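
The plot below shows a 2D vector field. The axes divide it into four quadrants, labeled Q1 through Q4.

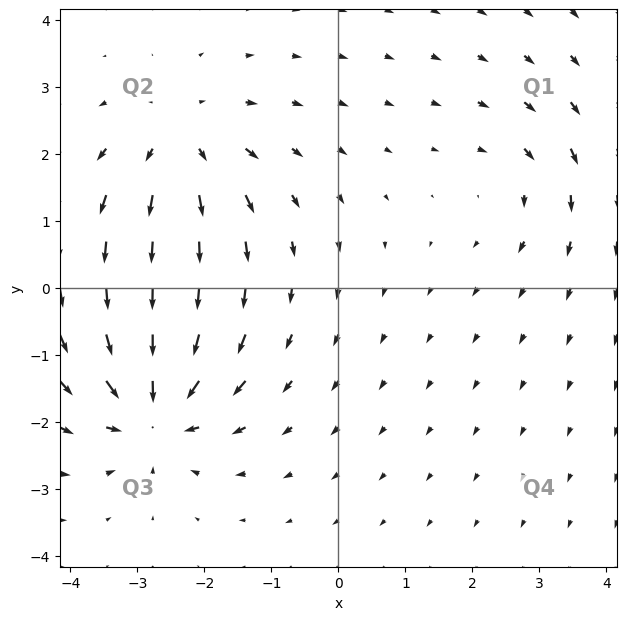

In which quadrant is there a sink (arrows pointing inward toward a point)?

Q3

The sink sits at approximately (-2.8, -1.8), which lies in quadrant Q3. The divergence there is about -6, negative as expected for a sink.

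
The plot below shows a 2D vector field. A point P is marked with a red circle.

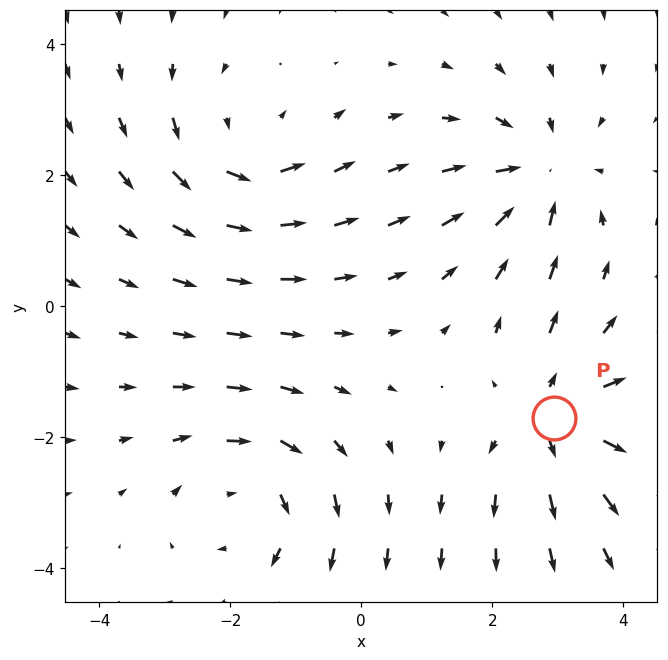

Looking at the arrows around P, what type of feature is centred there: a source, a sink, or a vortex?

At P (2.9, -1.7) the arrows spread outward. Divergence about +4, curl ≈0 — positive divergence with near-zero curl is a source.

source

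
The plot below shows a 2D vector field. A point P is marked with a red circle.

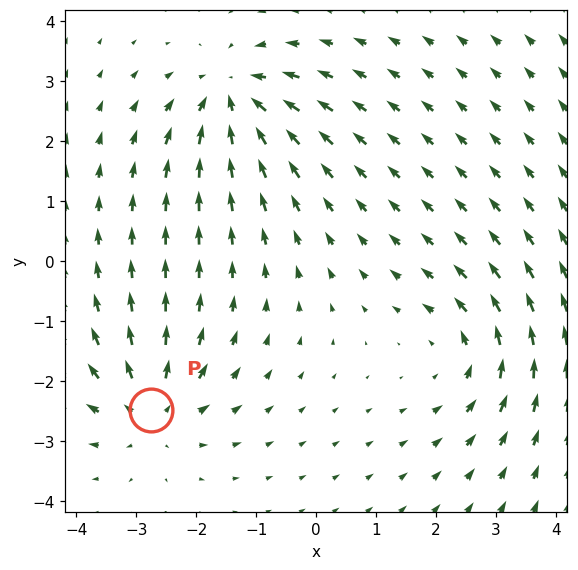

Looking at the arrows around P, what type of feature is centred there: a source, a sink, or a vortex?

At P (-2.7, -2.5) the arrows spread outward. Divergence about +4, curl ≈0 — positive divergence with near-zero curl is a source.

source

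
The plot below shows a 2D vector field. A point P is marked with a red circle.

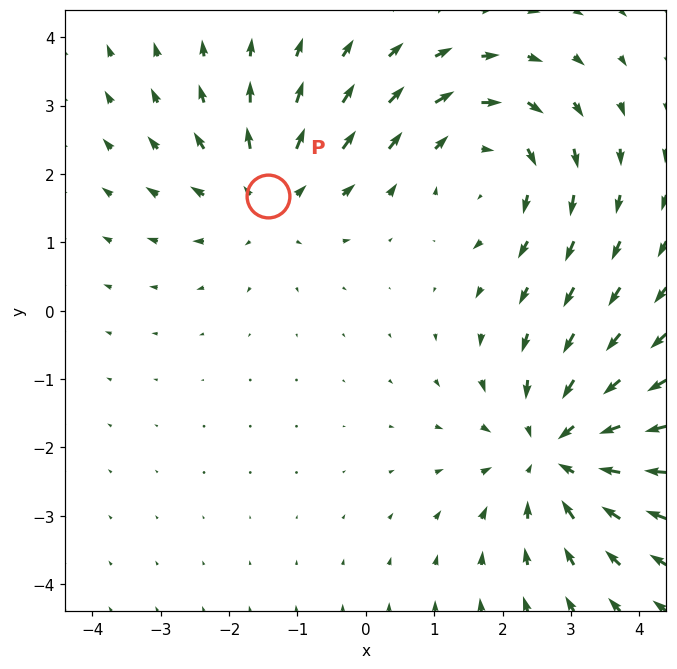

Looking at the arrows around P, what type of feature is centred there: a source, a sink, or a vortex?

At P (-1.4, 1.7) the arrows spread outward. Divergence about +3, curl ≈0 — positive divergence with near-zero curl is a source.

source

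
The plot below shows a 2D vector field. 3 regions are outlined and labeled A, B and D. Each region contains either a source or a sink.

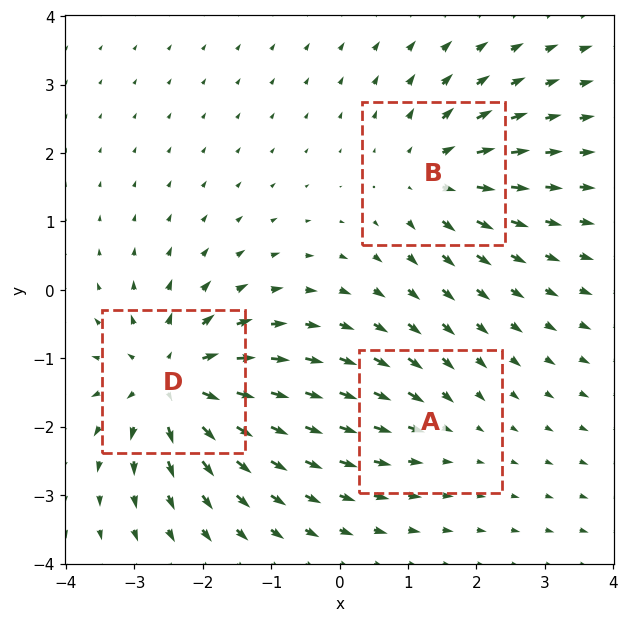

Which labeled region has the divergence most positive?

Divergence at each region's feature centre — A: about -2, B: about +4, D: about +6. Region D is most positive.

D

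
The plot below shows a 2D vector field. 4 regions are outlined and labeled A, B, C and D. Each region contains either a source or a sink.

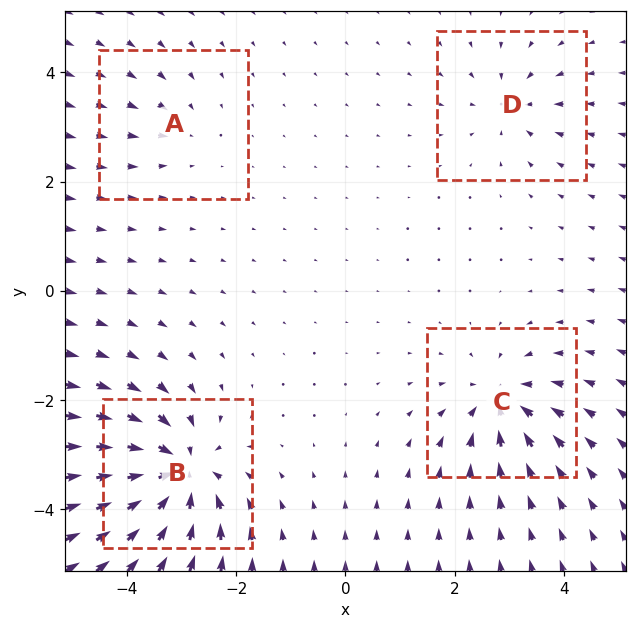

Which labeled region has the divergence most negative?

B

Divergence at each region's feature centre — A: about -3, B: about -9, C: about -6, D: about -4. Region B is most negative.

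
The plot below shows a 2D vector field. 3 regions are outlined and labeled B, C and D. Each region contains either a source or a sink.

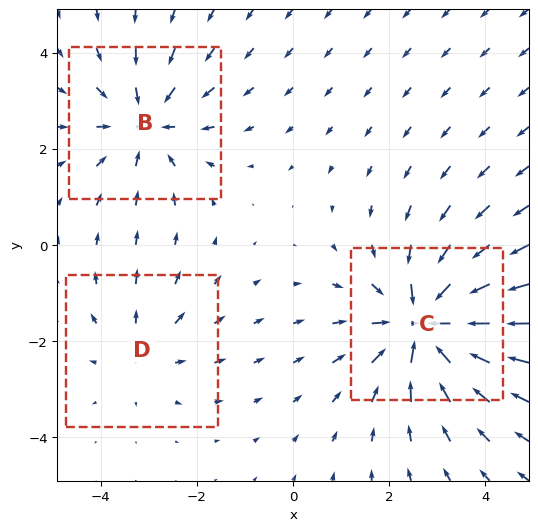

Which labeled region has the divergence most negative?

C

Divergence at each region's feature centre — B: about -3, C: about -4, D: about +2. Region C is most negative.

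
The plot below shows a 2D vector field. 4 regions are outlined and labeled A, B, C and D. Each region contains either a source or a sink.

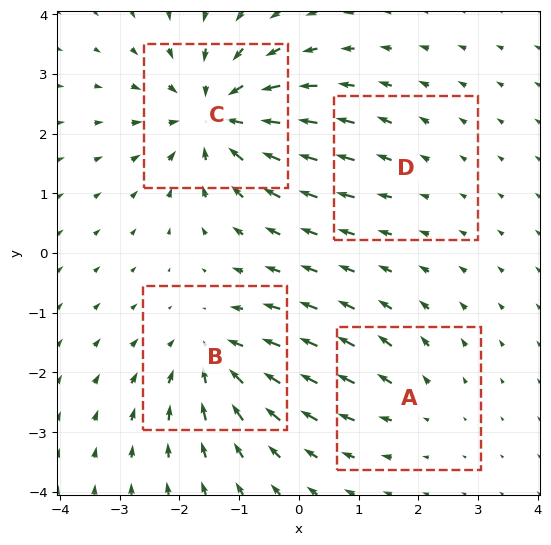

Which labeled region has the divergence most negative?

C

Divergence at each region's feature centre — A: about +3, B: about -5, C: about -7, D: about +2. Region C is most negative.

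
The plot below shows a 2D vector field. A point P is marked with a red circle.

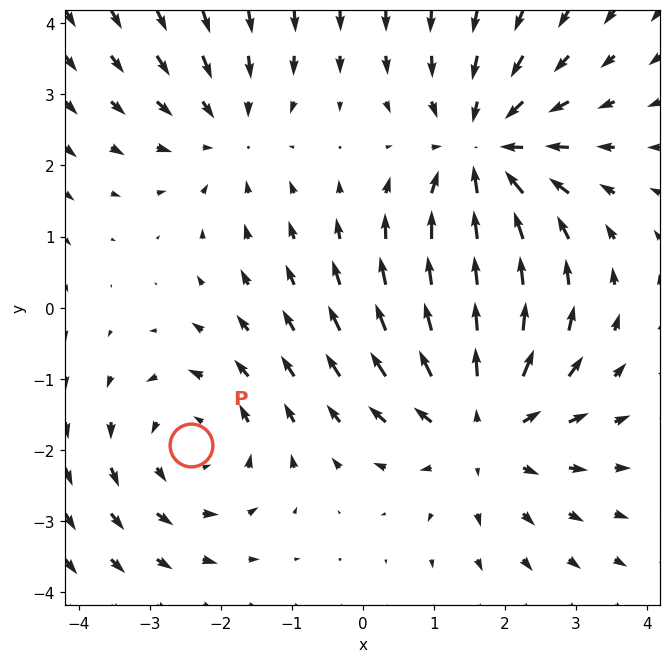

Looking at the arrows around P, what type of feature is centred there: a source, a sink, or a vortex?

At P (-2.4, -1.9) the arrows circulate counterclockwise. Divergence ≈0, curl about +3 — near-zero divergence with nonzero curl is a vortex.

vortex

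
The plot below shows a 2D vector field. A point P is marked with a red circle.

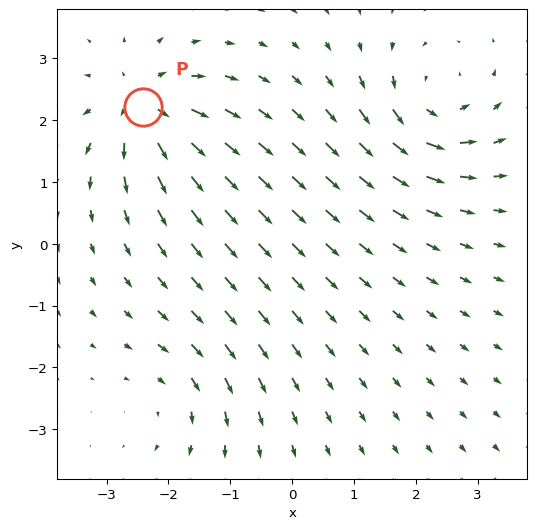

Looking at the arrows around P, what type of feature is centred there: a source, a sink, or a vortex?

At P (-2.4, 2.2) the arrows spread outward. Divergence about +7, curl ≈0 — positive divergence with near-zero curl is a source.

source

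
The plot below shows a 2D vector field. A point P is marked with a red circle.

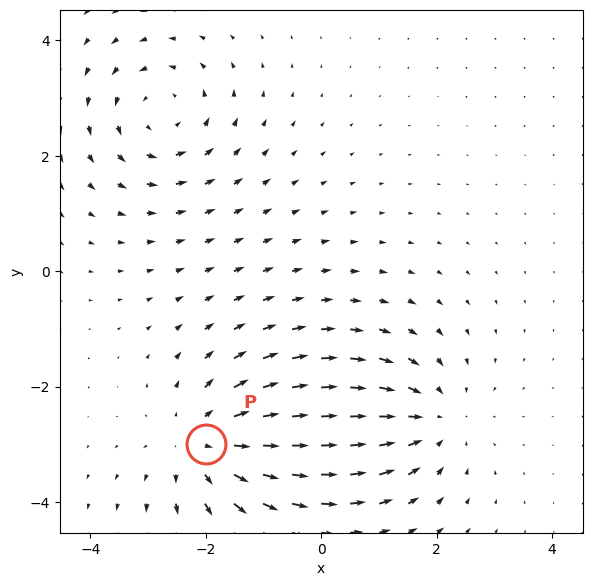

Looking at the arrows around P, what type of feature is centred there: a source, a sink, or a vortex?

source

At P (-2.0, -3.0) the arrows spread outward. Divergence about +4, curl ≈0 — positive divergence with near-zero curl is a source.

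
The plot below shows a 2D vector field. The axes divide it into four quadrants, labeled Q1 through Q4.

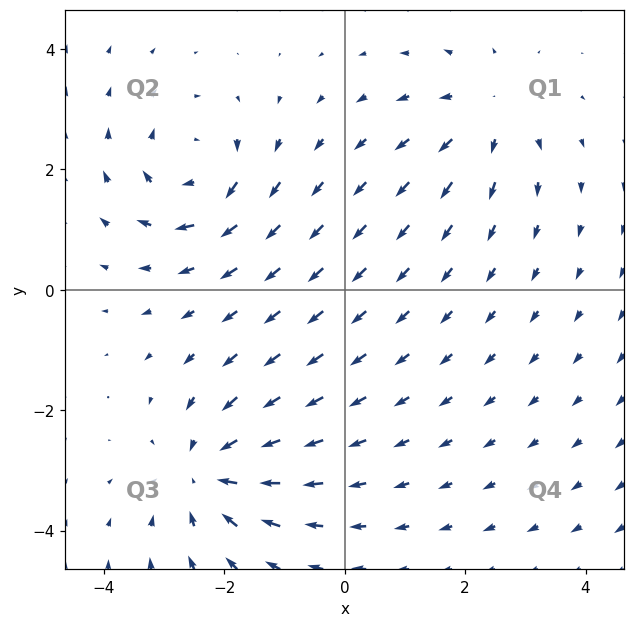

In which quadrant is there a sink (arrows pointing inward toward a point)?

The sink sits at approximately (-2.3, -3.0), which lies in quadrant Q3. The divergence there is about -4, negative as expected for a sink.

Q3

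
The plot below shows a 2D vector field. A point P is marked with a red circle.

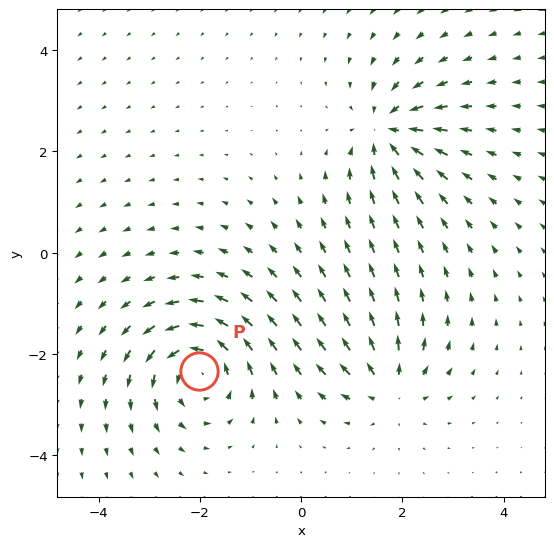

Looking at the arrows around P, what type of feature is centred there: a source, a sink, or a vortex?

At P (-2.0, -2.3) the arrows circulate counterclockwise. Divergence ≈0, curl about +5 — near-zero divergence with nonzero curl is a vortex.

vortex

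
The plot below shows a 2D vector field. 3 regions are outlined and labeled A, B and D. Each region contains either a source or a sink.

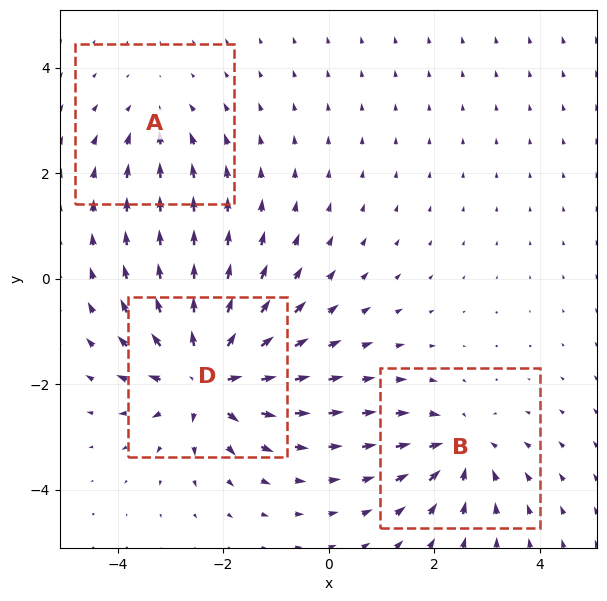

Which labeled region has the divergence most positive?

Divergence at each region's feature centre — A: about -2, B: about -4, D: about +6. Region D is most positive.

D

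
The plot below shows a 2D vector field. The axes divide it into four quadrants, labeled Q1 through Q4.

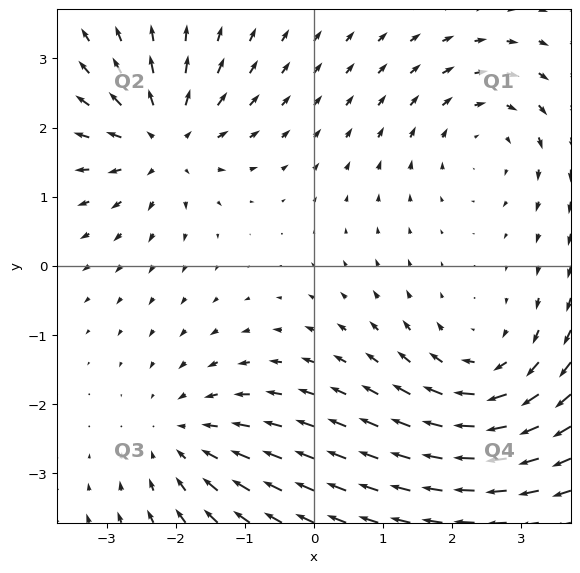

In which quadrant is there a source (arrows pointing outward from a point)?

The source sits at approximately (-2.2, 1.8), which lies in quadrant Q2. The divergence there is about +6, positive as expected for a source.

Q2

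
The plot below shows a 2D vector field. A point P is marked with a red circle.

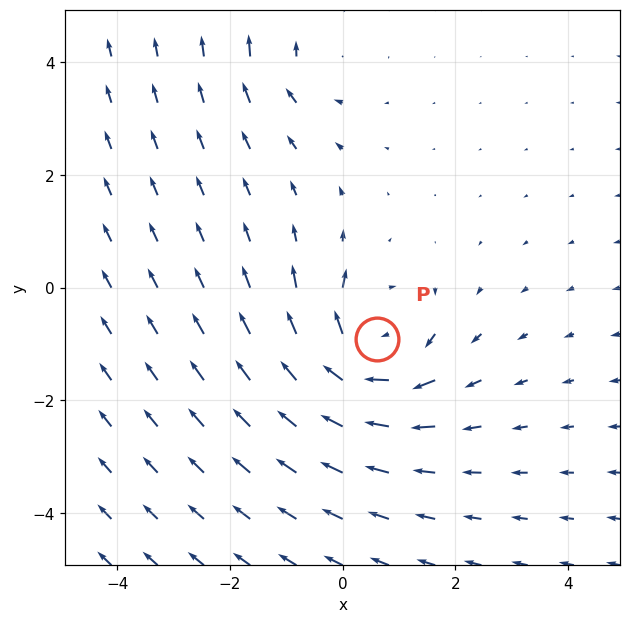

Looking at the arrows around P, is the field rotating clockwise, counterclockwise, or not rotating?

clockwise

Near P at (0.6, -0.9) the arrows circulate clockwise. The curl (z-component) there is about -5; negative curl means clockwise rotation.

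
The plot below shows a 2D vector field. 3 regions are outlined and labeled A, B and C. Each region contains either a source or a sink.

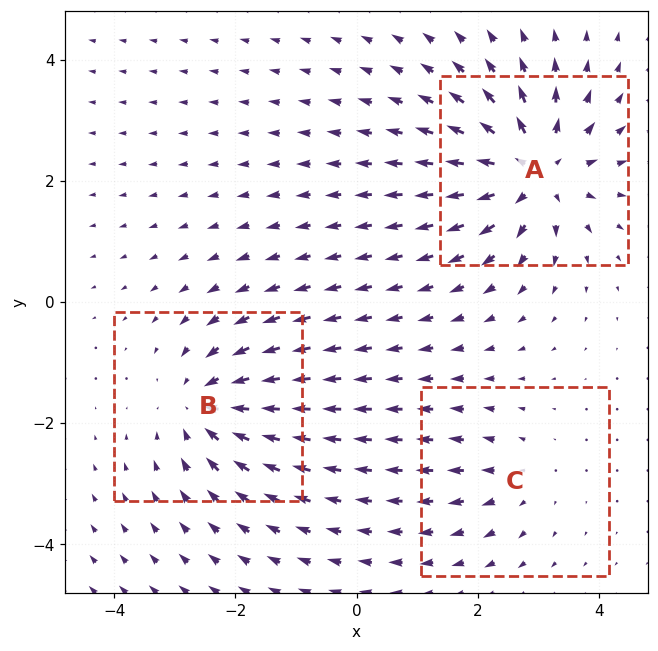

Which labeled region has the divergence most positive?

A

Divergence at each region's feature centre — A: about +5, B: about -4, C: about +2. Region A is most positive.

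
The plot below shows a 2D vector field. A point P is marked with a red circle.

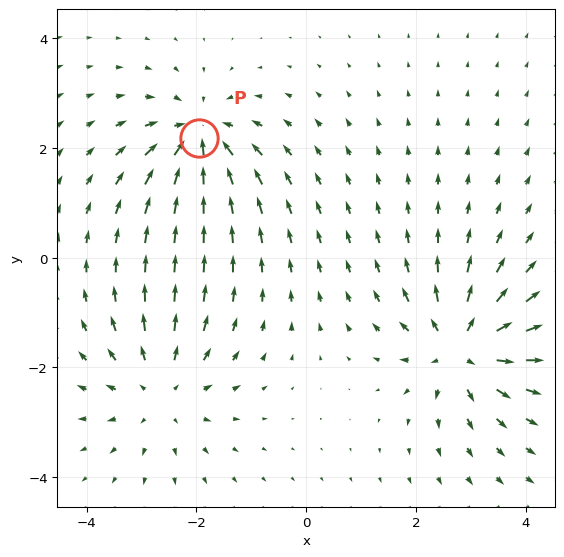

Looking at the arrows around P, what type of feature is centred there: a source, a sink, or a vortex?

sink

At P (-2.0, 2.2) the arrows converge inward. Divergence about -5, curl ≈0 — negative divergence with near-zero curl is a sink.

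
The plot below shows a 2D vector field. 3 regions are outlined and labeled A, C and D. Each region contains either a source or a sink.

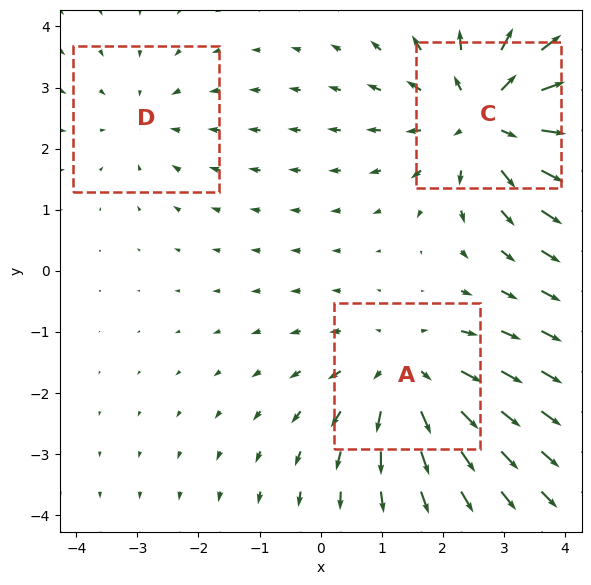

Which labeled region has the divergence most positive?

C

Divergence at each region's feature centre — A: about +3, C: about +4, D: about -2. Region C is most positive.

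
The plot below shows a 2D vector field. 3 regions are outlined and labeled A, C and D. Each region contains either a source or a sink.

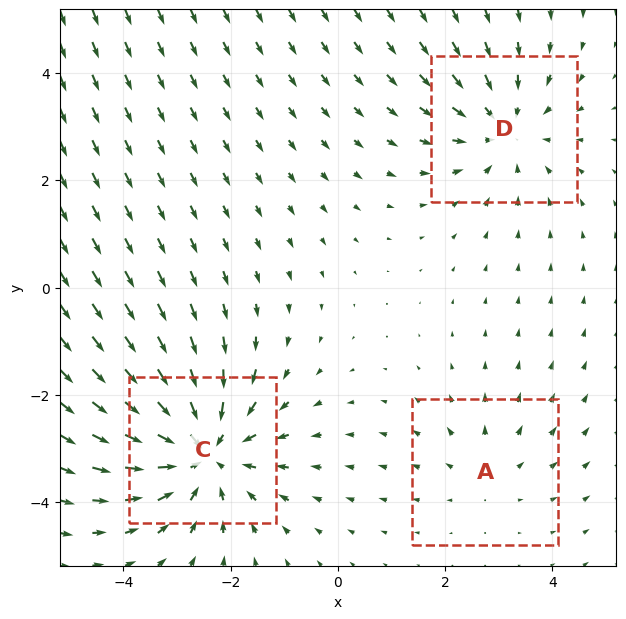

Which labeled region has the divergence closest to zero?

A

Divergence at each region's feature centre — A: about +2, C: about -4, D: about -3. Region A is closest to zero.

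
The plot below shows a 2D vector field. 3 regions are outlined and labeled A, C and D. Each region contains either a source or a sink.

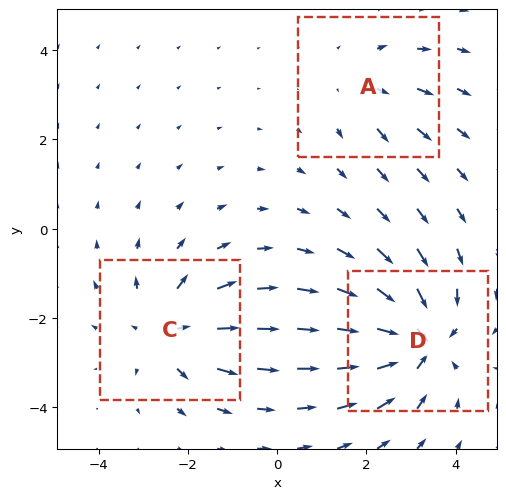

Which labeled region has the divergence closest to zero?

Divergence at each region's feature centre — A: about +2, C: about +4, D: about -5. Region A is closest to zero.

A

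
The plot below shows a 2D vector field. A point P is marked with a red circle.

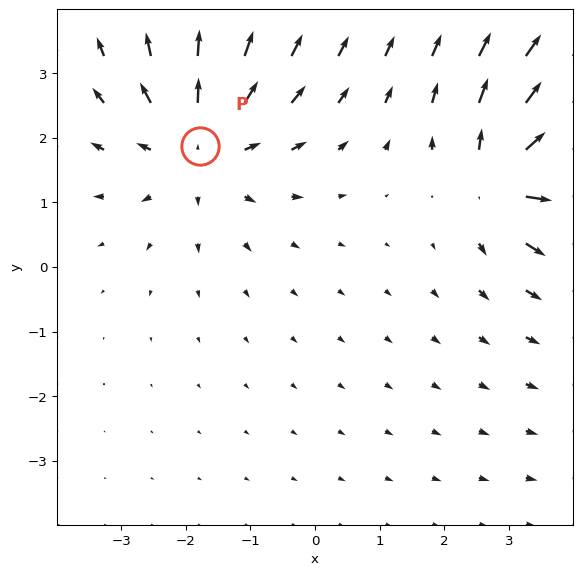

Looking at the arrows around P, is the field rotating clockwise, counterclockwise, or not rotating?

Near P at (-1.8, 1.9) the arrows show no circulation. The curl there is ≈0.

not rotating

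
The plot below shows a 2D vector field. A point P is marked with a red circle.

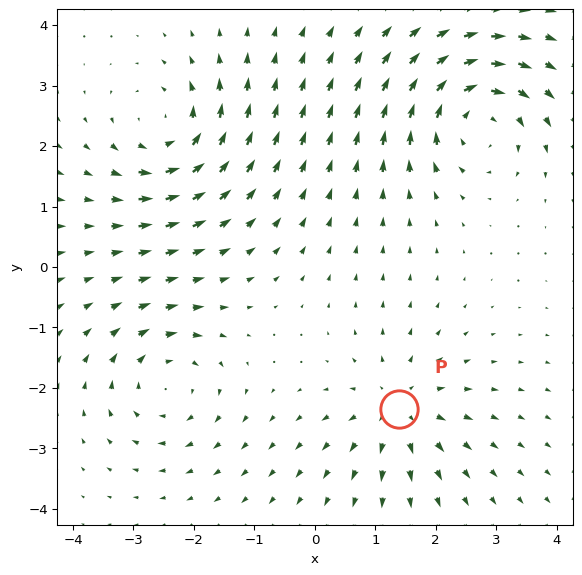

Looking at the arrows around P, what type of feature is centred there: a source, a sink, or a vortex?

source

At P (1.4, -2.3) the arrows spread outward. Divergence about +4, curl ≈0 — positive divergence with near-zero curl is a source.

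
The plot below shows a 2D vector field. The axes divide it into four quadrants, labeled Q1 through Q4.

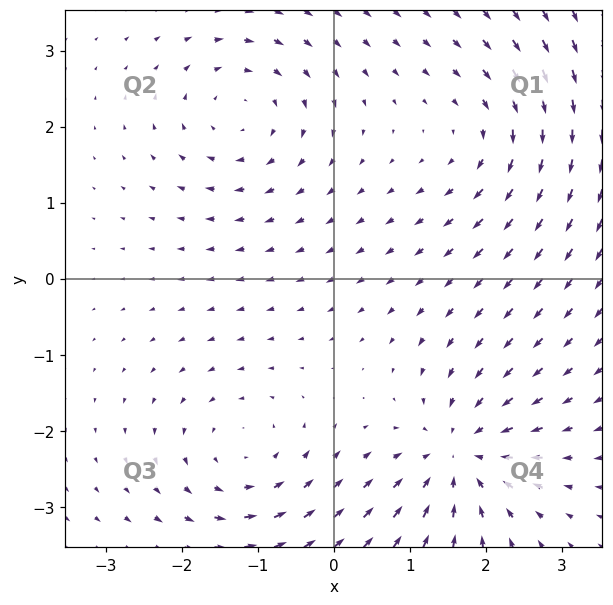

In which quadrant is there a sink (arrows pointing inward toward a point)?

The sink sits at approximately (1.6, -2.3), which lies in quadrant Q4. The divergence there is about -6, negative as expected for a sink.

Q4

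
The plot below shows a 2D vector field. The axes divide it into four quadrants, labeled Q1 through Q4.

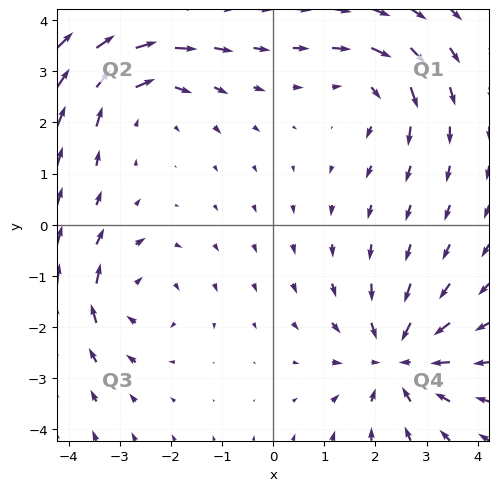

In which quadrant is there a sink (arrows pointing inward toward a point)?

Q4

The sink sits at approximately (2.4, -2.6), which lies in quadrant Q4. The divergence there is about -5, negative as expected for a sink.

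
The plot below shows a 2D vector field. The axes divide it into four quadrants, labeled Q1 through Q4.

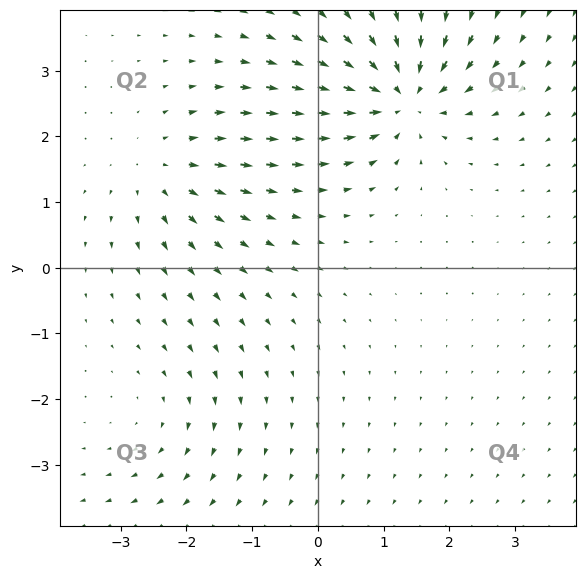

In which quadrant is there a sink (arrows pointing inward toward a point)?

The sink sits at approximately (1.3, 2.6), which lies in quadrant Q1. The divergence there is about -7, negative as expected for a sink.

Q1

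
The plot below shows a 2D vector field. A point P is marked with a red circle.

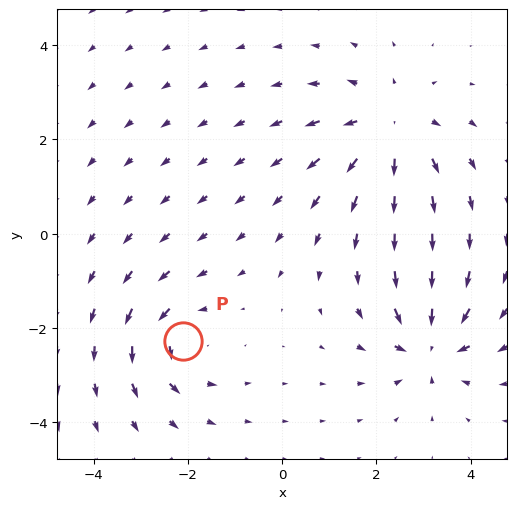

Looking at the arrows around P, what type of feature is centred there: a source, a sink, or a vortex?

At P (-2.1, -2.3) the arrows circulate counterclockwise. Divergence ≈0, curl about +4 — near-zero divergence with nonzero curl is a vortex.

vortex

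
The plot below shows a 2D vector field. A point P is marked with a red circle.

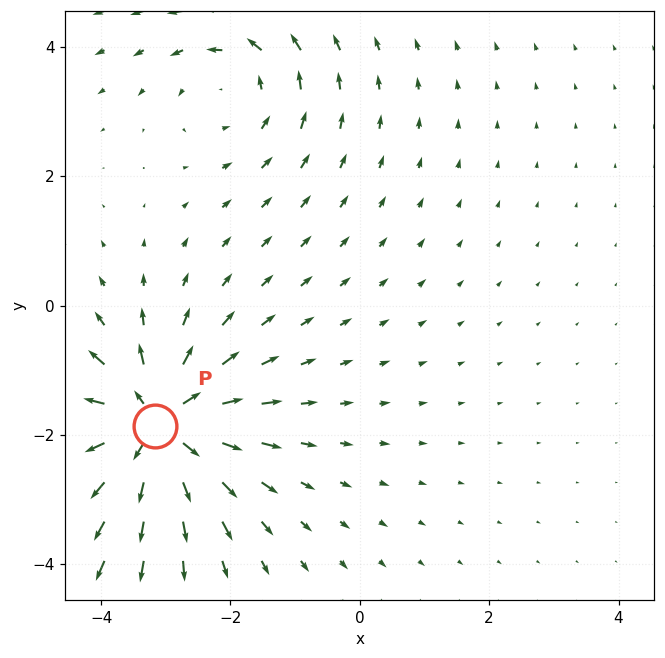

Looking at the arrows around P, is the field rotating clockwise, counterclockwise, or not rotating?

Near P at (-3.2, -1.9) the arrows show no circulation. The curl there is ≈0.

not rotating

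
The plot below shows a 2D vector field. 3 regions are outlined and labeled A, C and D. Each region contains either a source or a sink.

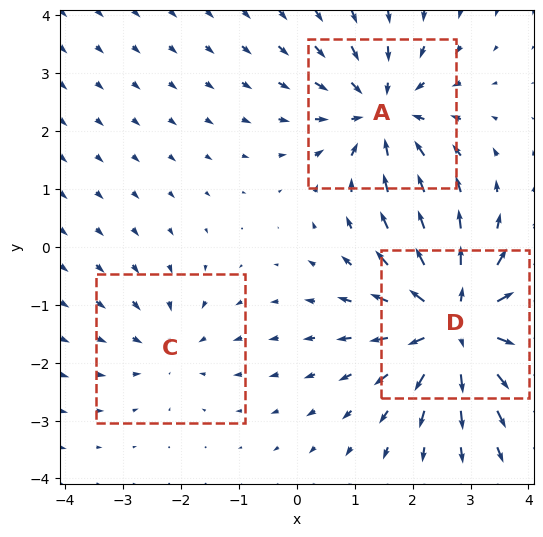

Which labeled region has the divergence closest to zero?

Divergence at each region's feature centre — A: about -3, C: about -2, D: about +5. Region C is closest to zero.

C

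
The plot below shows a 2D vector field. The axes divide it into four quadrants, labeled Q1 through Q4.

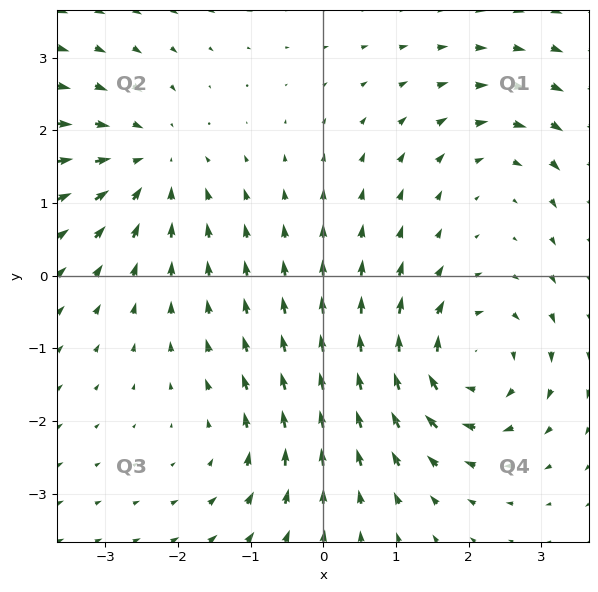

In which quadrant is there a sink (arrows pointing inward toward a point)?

The sink sits at approximately (-2.4, 1.5), which lies in quadrant Q2. The divergence there is about -4, negative as expected for a sink.

Q2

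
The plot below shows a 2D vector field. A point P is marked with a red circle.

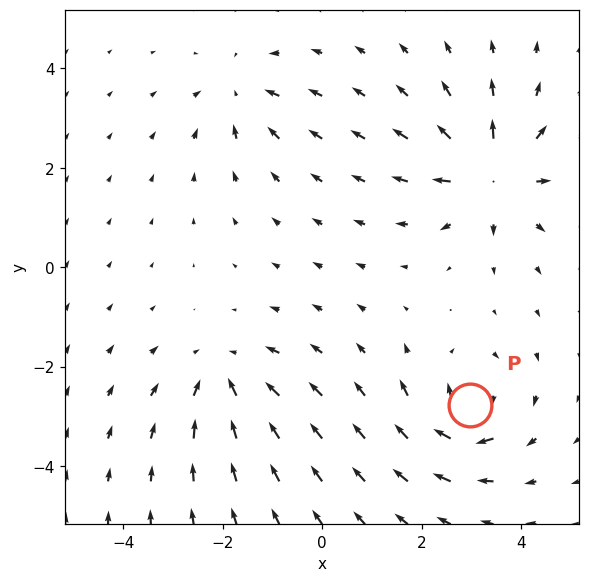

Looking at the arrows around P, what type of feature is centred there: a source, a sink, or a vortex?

vortex

At P (3.0, -2.8) the arrows circulate clockwise. Divergence ≈0, curl about -6 — near-zero divergence with nonzero curl is a vortex.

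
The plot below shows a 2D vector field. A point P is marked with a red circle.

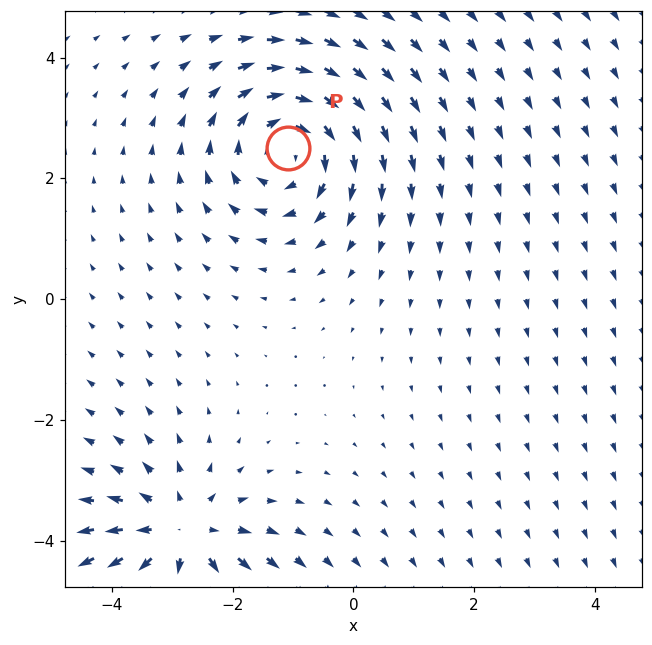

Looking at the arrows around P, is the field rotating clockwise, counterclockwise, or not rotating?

Near P at (-1.1, 2.5) the arrows circulate clockwise. The curl (z-component) there is about -3; negative curl means clockwise rotation.

clockwise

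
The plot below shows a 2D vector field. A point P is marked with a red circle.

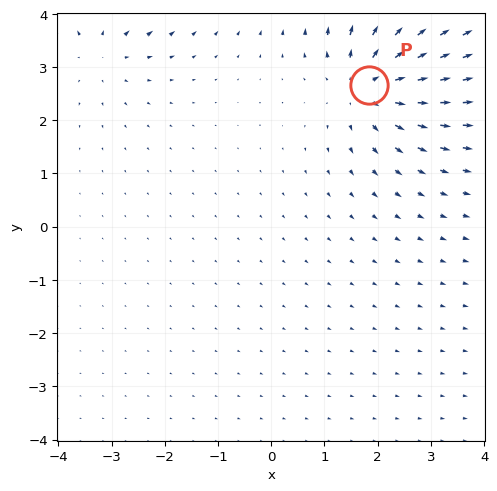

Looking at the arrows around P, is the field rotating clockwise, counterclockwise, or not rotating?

Near P at (1.8, 2.7) the arrows show no circulation. The curl there is ≈0.

not rotating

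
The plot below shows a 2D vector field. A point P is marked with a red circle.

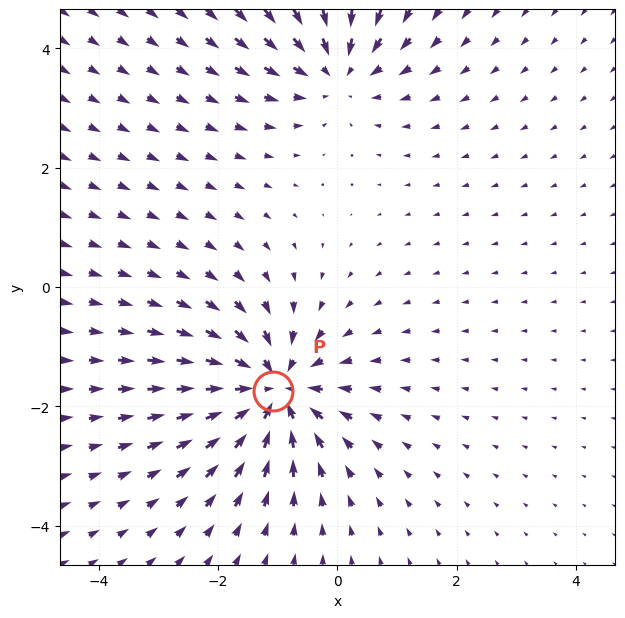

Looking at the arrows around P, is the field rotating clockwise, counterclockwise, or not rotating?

not rotating

Near P at (-1.1, -1.7) the arrows show no circulation. The curl there is ≈0.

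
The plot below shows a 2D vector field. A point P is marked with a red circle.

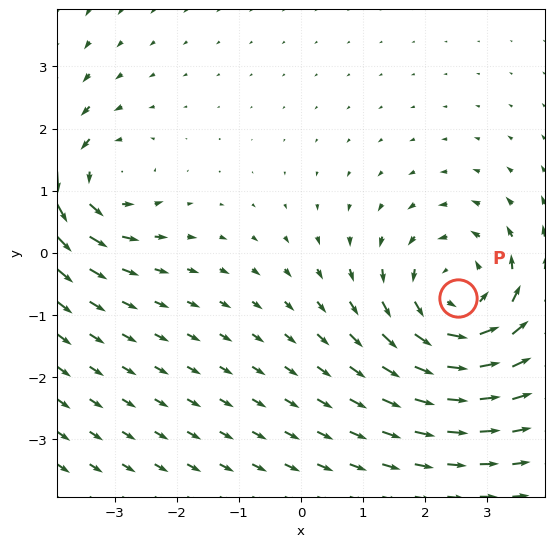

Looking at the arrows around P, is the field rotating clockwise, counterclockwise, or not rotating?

counterclockwise

Near P at (2.5, -0.7) the arrows circulate counterclockwise. The curl (z-component) there is about +4; positive curl means counterclockwise rotation.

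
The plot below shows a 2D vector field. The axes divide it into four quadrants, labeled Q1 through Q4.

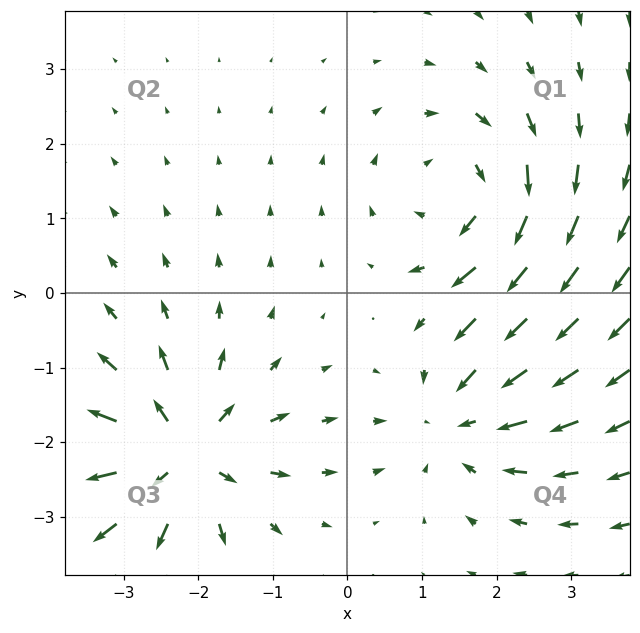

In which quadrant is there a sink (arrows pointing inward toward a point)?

The sink sits at approximately (1.5, -1.7), which lies in quadrant Q4. The divergence there is about -3, negative as expected for a sink.

Q4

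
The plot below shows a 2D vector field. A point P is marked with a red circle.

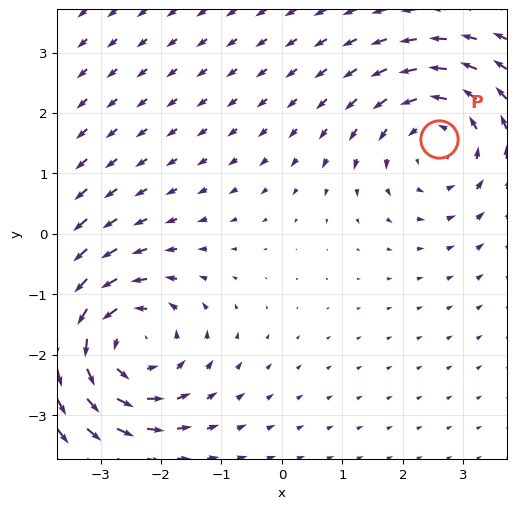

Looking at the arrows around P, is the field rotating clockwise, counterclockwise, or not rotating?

counterclockwise

Near P at (2.6, 1.6) the arrows circulate counterclockwise. The curl (z-component) there is about +3; positive curl means counterclockwise rotation.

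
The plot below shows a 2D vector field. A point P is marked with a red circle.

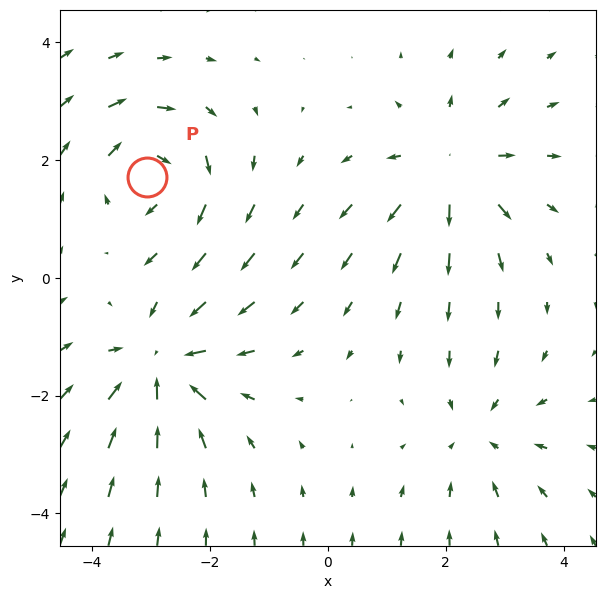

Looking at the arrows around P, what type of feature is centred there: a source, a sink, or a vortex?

vortex

At P (-3.1, 1.7) the arrows circulate clockwise. Divergence ≈0, curl about -5 — near-zero divergence with nonzero curl is a vortex.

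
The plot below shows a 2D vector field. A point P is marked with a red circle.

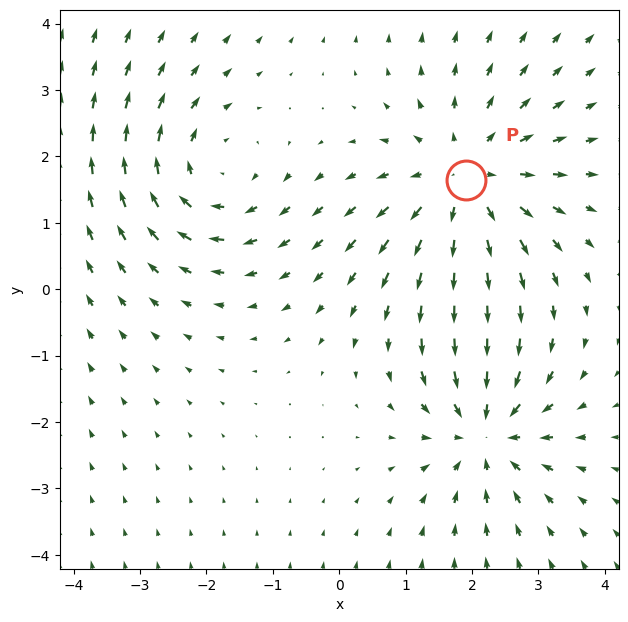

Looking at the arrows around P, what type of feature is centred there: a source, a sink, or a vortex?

At P (1.9, 1.6) the arrows spread outward. Divergence about +3, curl ≈0 — positive divergence with near-zero curl is a source.

source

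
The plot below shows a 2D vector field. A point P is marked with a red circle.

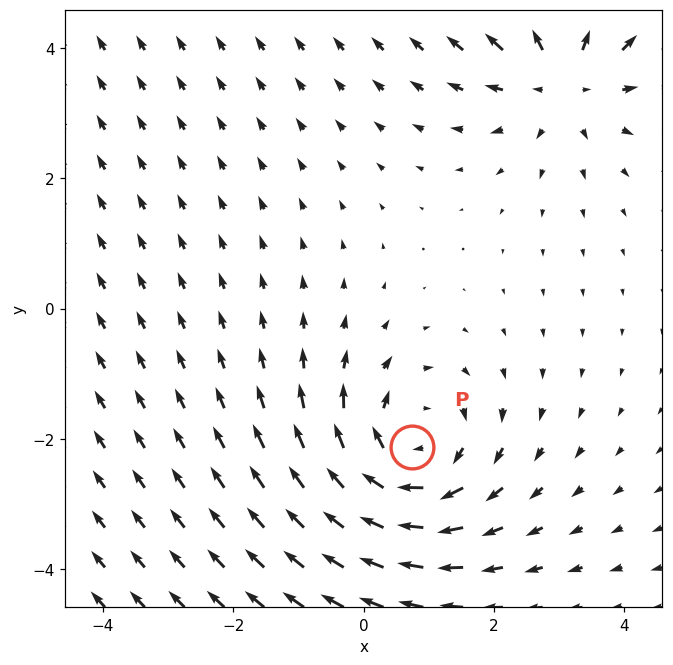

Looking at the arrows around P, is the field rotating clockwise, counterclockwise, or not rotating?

clockwise

Near P at (0.7, -2.1) the arrows circulate clockwise. The curl (z-component) there is about -3; negative curl means clockwise rotation.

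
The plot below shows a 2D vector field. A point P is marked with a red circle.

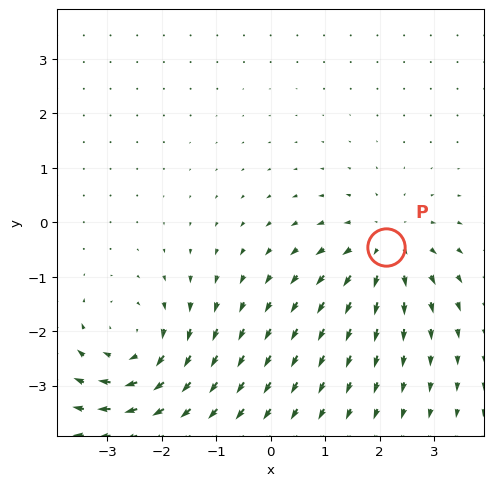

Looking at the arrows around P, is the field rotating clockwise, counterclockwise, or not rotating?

not rotating

Near P at (2.1, -0.5) the arrows show no circulation. The curl there is ≈0.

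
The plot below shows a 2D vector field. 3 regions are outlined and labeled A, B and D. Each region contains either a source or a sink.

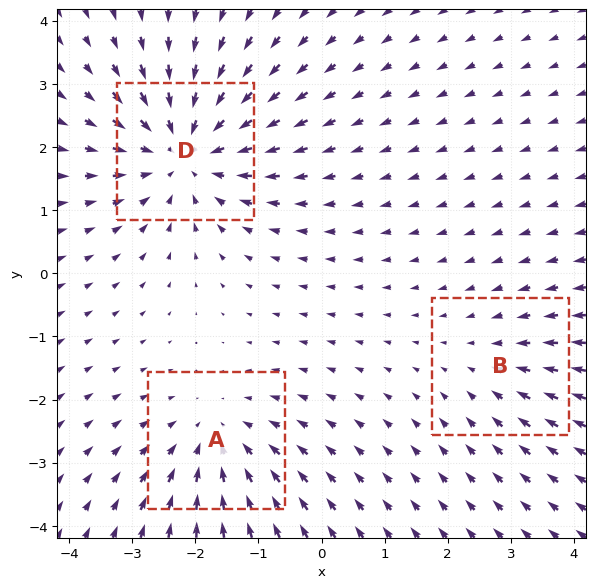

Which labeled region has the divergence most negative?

D

Divergence at each region's feature centre — A: about -3, B: about -2, D: about -4. Region D is most negative.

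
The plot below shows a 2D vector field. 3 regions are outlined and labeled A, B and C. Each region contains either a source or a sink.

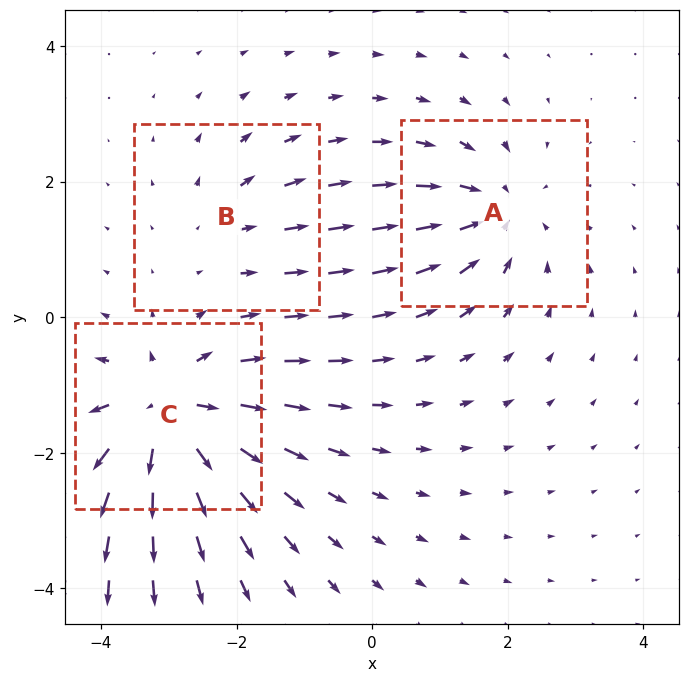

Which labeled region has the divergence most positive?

C

Divergence at each region's feature centre — A: about -4, B: about +2, C: about +6. Region C is most positive.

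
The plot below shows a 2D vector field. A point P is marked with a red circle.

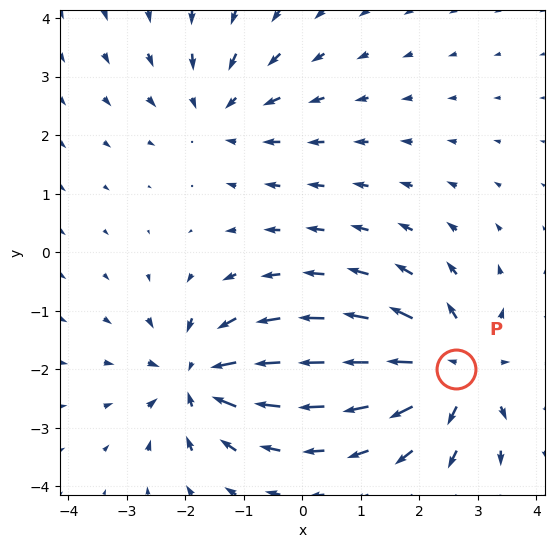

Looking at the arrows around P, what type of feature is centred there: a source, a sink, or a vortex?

At P (2.6, -2.0) the arrows spread outward. Divergence about +5, curl ≈0 — positive divergence with near-zero curl is a source.

source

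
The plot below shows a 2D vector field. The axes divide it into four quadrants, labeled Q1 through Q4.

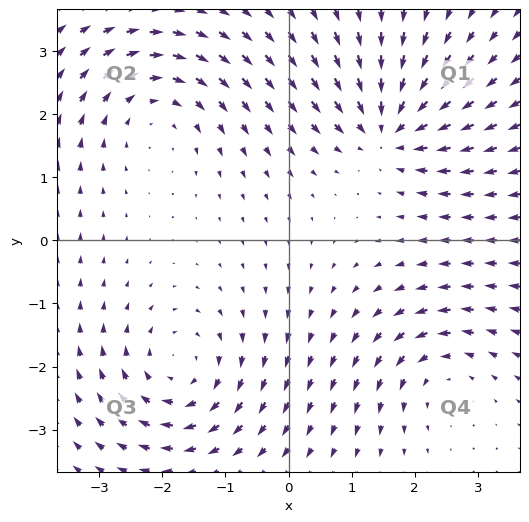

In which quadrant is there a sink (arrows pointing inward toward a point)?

The sink sits at approximately (1.6, 1.8), which lies in quadrant Q1. The divergence there is about -5, negative as expected for a sink.

Q1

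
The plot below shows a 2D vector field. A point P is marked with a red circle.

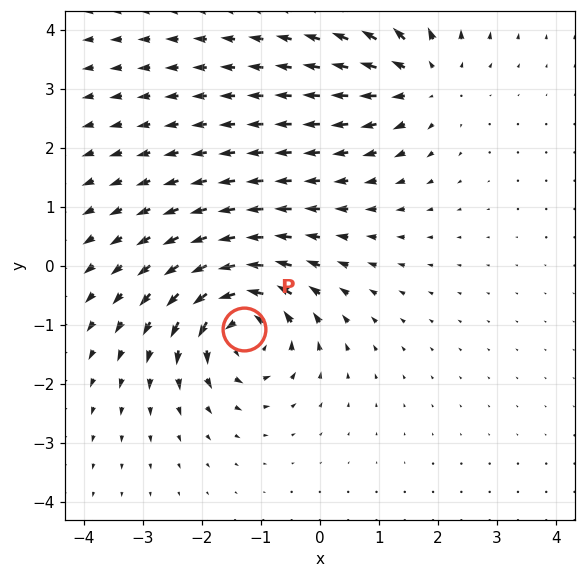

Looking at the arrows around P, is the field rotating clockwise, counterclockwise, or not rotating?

Near P at (-1.3, -1.1) the arrows circulate counterclockwise. The curl (z-component) there is about +6; positive curl means counterclockwise rotation.

counterclockwise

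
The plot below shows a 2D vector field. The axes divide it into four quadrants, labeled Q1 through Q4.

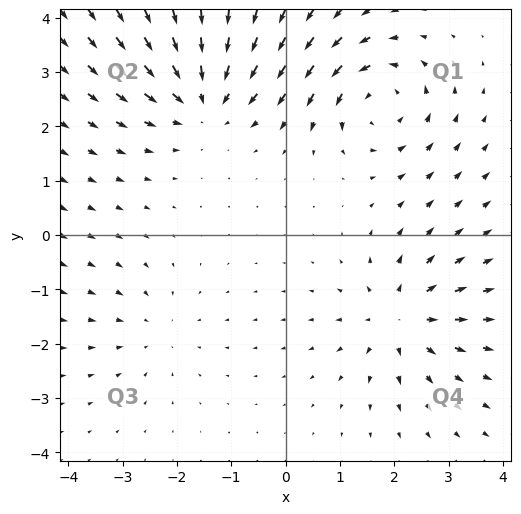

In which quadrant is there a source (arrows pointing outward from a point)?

The source sits at approximately (2.1, -1.5), which lies in quadrant Q4. The divergence there is about +5, positive as expected for a source.

Q4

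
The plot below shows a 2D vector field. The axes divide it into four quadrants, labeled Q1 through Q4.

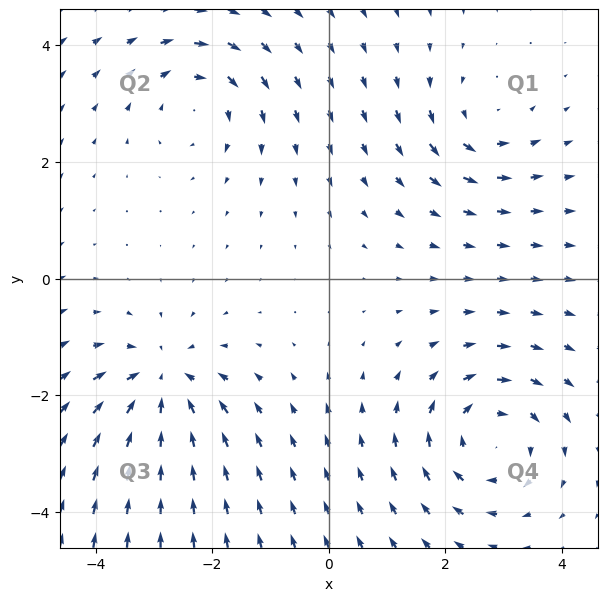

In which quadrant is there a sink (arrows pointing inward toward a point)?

Q3

The sink sits at approximately (-2.9, -1.8), which lies in quadrant Q3. The divergence there is about -5, negative as expected for a sink.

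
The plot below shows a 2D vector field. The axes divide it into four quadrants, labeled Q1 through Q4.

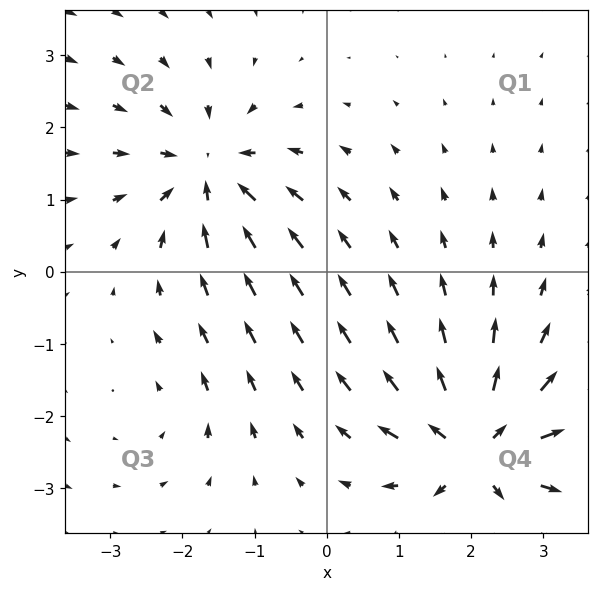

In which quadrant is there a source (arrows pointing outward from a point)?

Q4

The source sits at approximately (2.1, -2.4), which lies in quadrant Q4. The divergence there is about +7, positive as expected for a source.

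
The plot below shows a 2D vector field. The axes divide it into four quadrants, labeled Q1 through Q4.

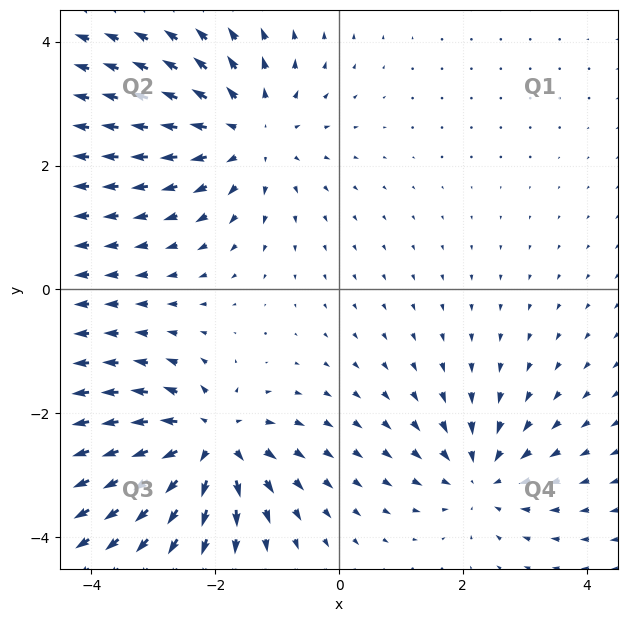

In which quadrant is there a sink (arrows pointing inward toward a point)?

Q4

The sink sits at approximately (2.3, -3.0), which lies in quadrant Q4. The divergence there is about -3, negative as expected for a sink.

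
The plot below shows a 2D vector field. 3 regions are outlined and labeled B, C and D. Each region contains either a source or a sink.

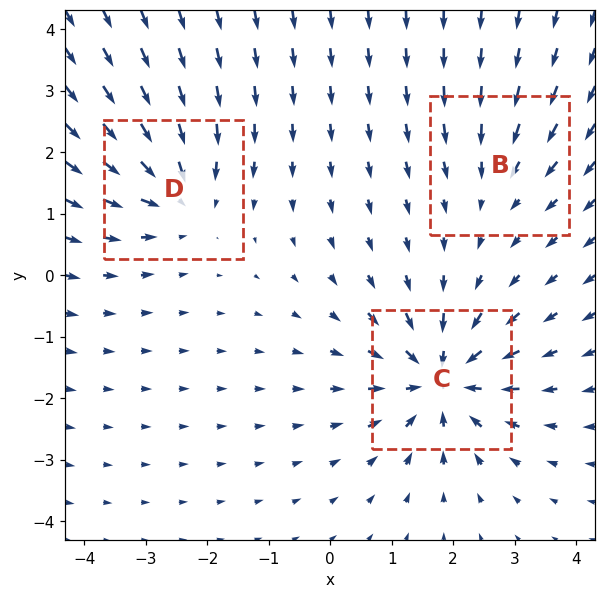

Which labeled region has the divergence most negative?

C

Divergence at each region's feature centre — B: about -2, C: about -6, D: about -4. Region C is most negative.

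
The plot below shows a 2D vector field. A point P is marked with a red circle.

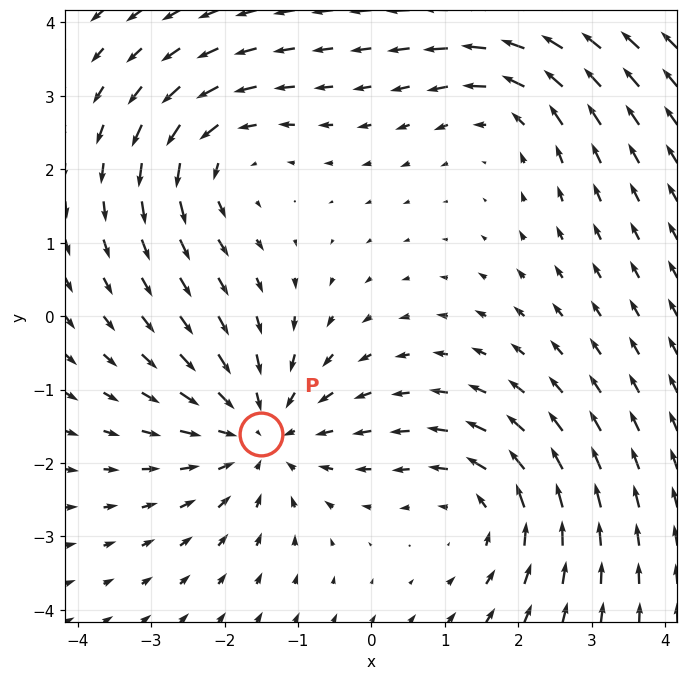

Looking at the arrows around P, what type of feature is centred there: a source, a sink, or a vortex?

At P (-1.5, -1.6) the arrows converge inward. Divergence about -4, curl ≈0 — negative divergence with near-zero curl is a sink.

sink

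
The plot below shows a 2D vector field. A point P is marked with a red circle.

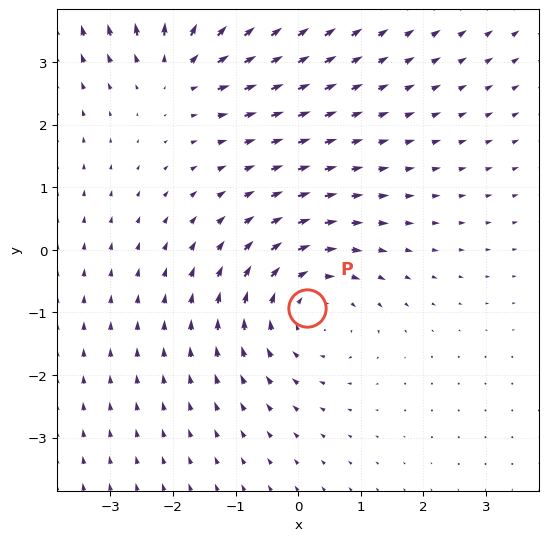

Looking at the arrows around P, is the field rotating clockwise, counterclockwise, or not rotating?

Near P at (0.1, -0.9) the arrows circulate clockwise. The curl (z-component) there is about -3; negative curl means clockwise rotation.

clockwise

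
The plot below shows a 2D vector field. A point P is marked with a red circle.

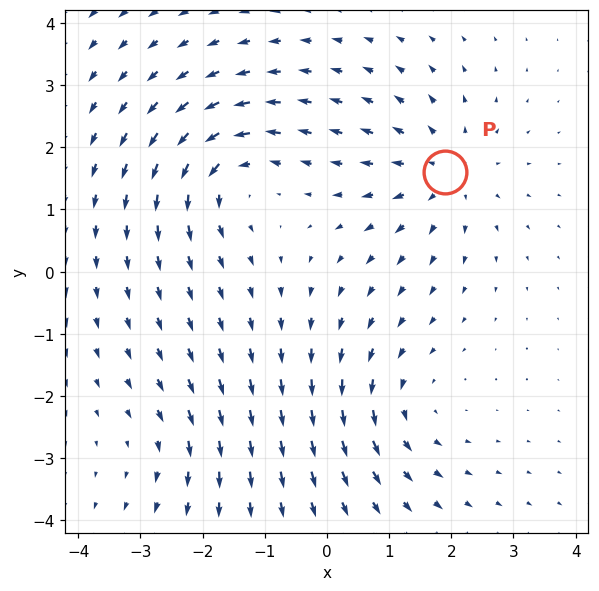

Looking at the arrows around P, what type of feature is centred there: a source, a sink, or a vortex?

source

At P (1.9, 1.6) the arrows spread outward. Divergence about +5, curl ≈0 — positive divergence with near-zero curl is a source.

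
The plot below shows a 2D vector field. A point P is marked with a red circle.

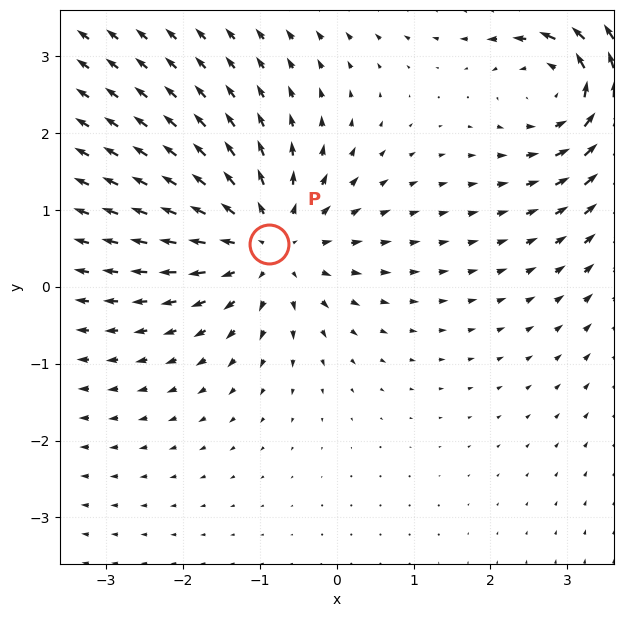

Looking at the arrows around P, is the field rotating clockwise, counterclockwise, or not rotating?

not rotating

Near P at (-0.9, 0.6) the arrows show no circulation. The curl there is ≈0.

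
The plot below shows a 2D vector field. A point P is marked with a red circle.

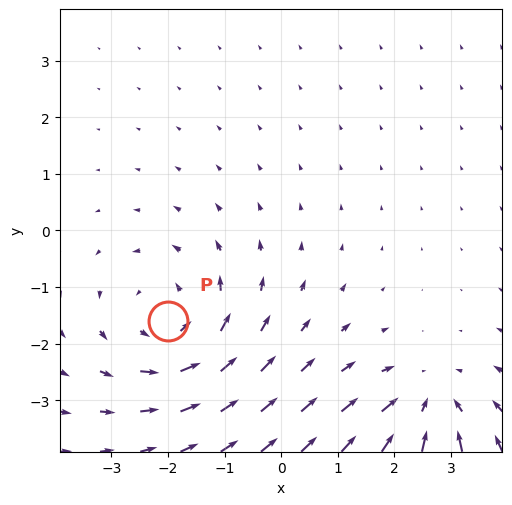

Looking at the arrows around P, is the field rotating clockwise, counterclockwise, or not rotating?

counterclockwise

Near P at (-2.0, -1.6) the arrows circulate counterclockwise. The curl (z-component) there is about +3; positive curl means counterclockwise rotation.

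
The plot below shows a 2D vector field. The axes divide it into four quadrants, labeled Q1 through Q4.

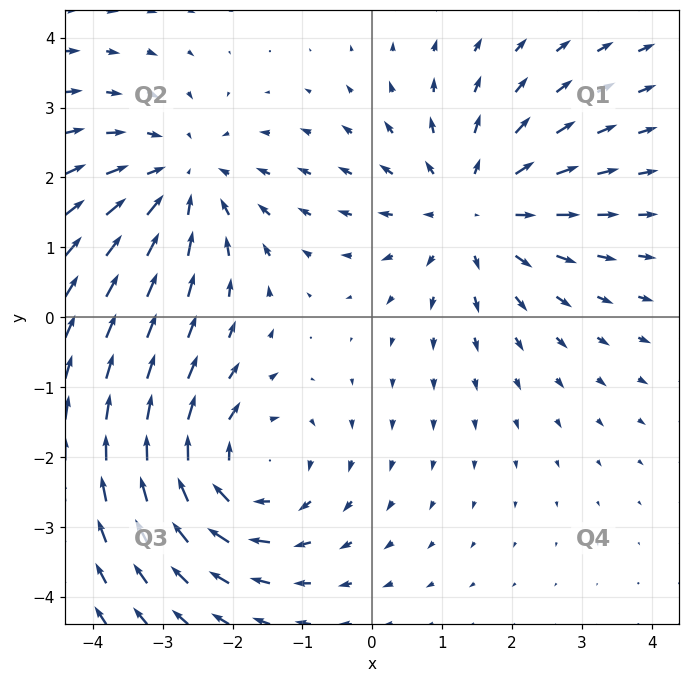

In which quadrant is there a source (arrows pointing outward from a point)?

The source sits at approximately (1.4, 1.5), which lies in quadrant Q1. The divergence there is about +2, positive as expected for a source.

Q1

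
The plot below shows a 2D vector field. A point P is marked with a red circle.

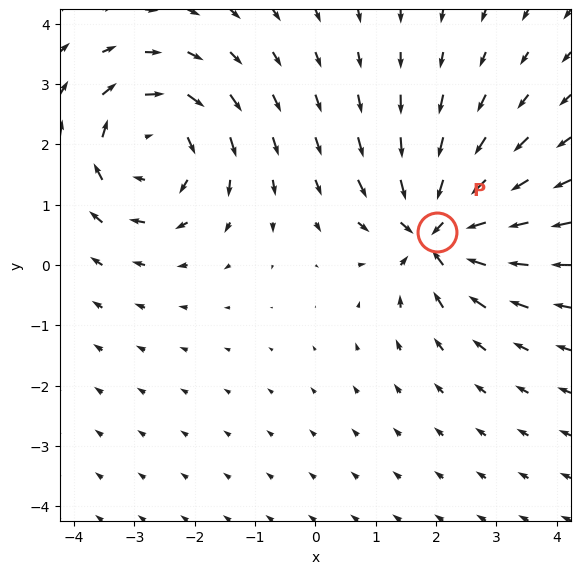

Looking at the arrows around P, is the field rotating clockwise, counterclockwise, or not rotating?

Near P at (2.0, 0.6) the arrows show no circulation. The curl there is ≈0.

not rotating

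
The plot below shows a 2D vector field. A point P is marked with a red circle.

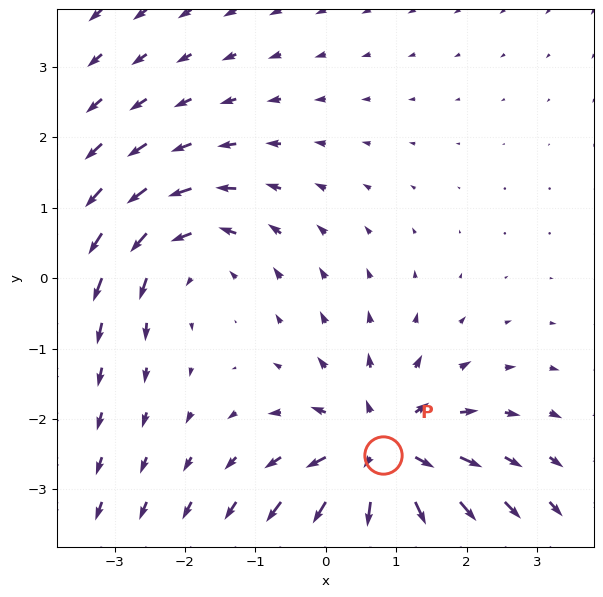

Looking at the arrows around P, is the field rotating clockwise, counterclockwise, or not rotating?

Near P at (0.8, -2.5) the arrows show no circulation. The curl there is ≈0.

not rotating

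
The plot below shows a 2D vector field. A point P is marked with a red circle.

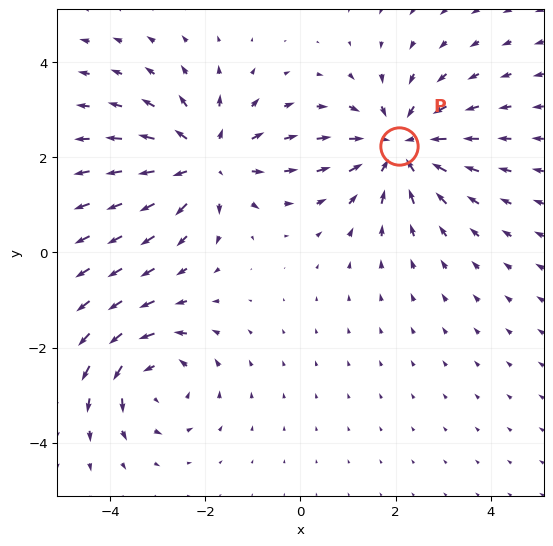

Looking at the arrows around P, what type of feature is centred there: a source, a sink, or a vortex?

sink

At P (2.1, 2.2) the arrows converge inward. Divergence about -4, curl ≈0 — negative divergence with near-zero curl is a sink.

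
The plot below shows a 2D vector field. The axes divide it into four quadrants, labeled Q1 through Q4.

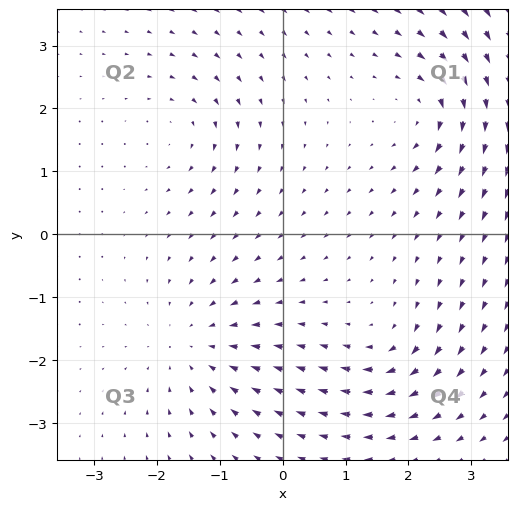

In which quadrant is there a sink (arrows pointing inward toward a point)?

Q3

The sink sits at approximately (-1.4, -1.8), which lies in quadrant Q3. The divergence there is about -4, negative as expected for a sink.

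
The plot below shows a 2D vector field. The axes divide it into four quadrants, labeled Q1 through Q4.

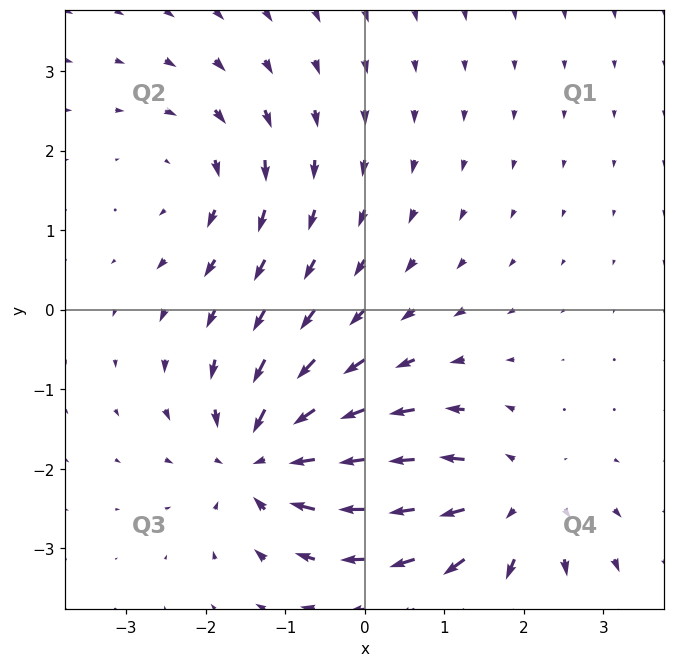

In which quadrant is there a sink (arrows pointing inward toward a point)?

Q3

The sink sits at approximately (-1.3, -1.9), which lies in quadrant Q3. The divergence there is about -6, negative as expected for a sink.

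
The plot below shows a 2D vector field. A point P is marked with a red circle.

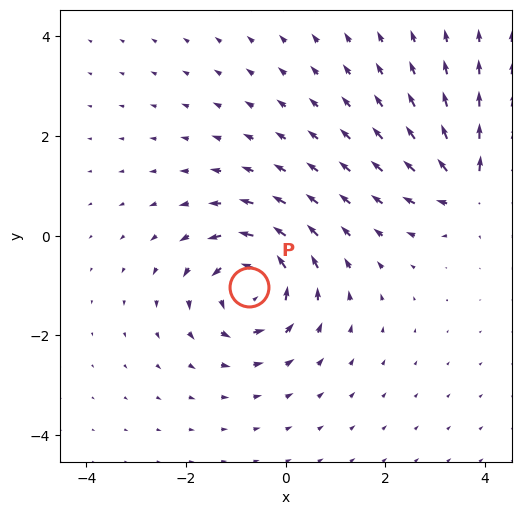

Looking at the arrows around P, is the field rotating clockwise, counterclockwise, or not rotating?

counterclockwise

Near P at (-0.7, -1.0) the arrows circulate counterclockwise. The curl (z-component) there is about +5; positive curl means counterclockwise rotation.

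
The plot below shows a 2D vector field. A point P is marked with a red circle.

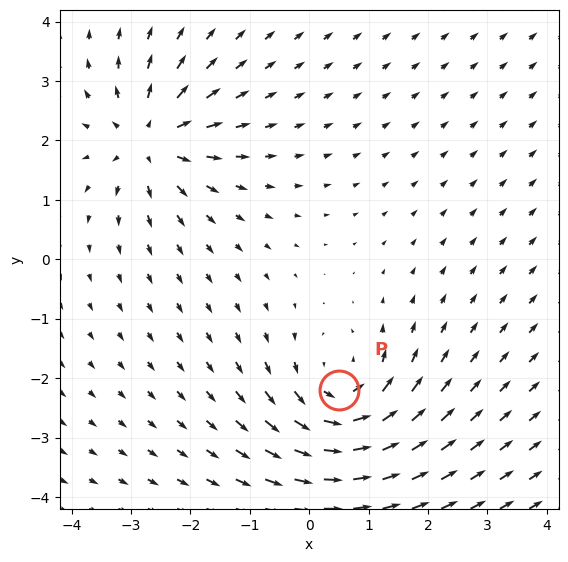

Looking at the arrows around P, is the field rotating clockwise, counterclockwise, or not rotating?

counterclockwise

Near P at (0.5, -2.2) the arrows circulate counterclockwise. The curl (z-component) there is about +4; positive curl means counterclockwise rotation.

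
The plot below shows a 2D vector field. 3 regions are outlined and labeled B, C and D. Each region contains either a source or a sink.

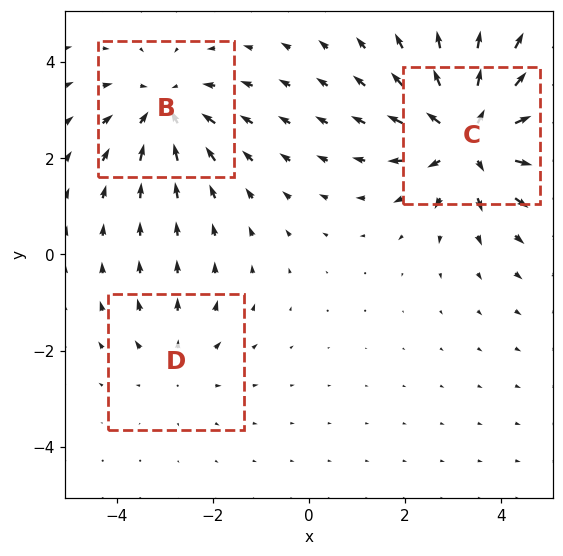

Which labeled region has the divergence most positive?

Divergence at each region's feature centre — B: about -3, C: about +5, D: about +2. Region C is most positive.

C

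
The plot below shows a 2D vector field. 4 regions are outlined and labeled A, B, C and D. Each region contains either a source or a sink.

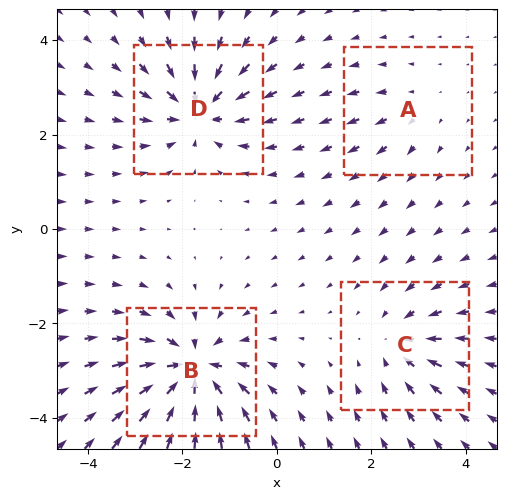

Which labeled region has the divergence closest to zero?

Divergence at each region's feature centre — A: about +2, B: about -8, C: about -4, D: about -6. Region A is closest to zero.

A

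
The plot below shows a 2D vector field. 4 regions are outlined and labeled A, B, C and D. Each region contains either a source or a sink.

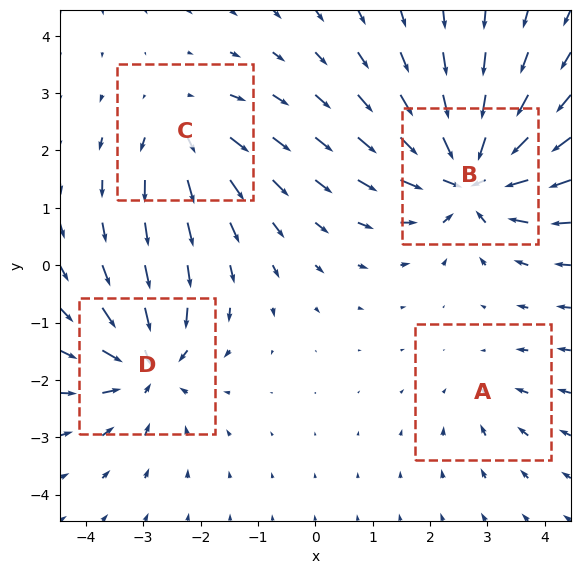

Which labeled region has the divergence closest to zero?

Divergence at each region's feature centre — A: about -2, B: about -8, C: about +4, D: about -6. Region A is closest to zero.

A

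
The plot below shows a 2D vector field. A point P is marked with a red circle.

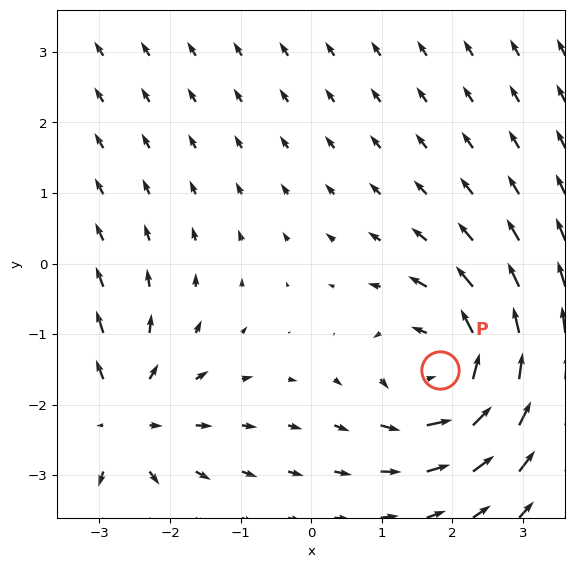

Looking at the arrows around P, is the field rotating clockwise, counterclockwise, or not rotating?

Near P at (1.8, -1.5) the arrows circulate counterclockwise. The curl (z-component) there is about +3; positive curl means counterclockwise rotation.

counterclockwise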